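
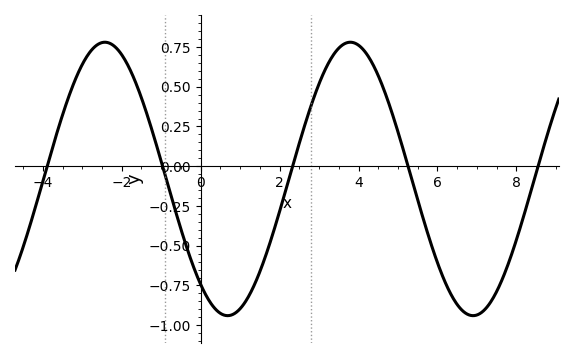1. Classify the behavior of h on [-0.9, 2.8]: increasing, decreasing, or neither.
neither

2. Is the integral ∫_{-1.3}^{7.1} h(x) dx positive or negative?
negative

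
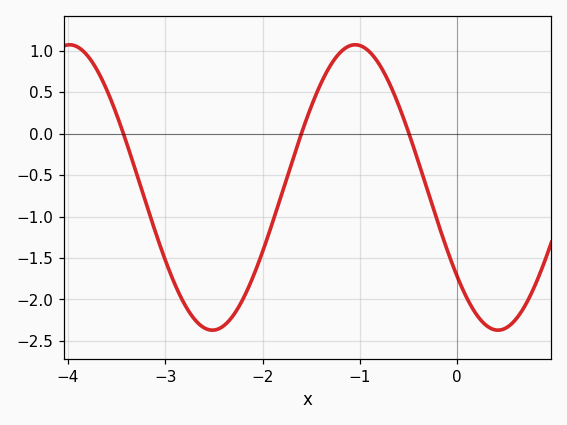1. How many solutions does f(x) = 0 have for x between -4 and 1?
3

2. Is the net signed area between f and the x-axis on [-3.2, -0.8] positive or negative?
negative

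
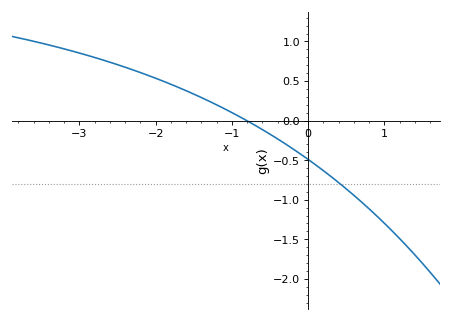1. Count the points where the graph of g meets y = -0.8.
1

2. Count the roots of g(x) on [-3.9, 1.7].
1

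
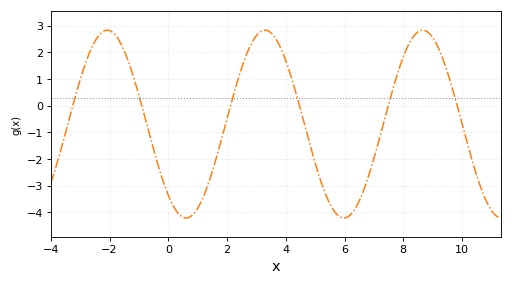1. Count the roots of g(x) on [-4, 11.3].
6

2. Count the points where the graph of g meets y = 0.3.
6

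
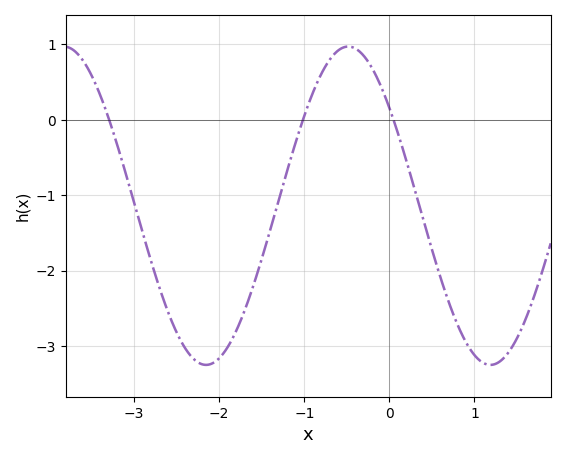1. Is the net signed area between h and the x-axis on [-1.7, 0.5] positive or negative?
negative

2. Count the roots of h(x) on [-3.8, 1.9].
3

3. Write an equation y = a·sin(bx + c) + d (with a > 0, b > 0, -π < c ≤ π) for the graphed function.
y = 2.11sin(1.9x + 2.5) - 1.14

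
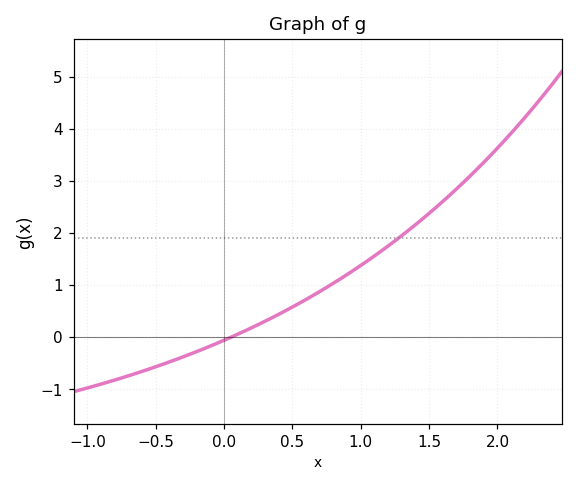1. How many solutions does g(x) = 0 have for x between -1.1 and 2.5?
1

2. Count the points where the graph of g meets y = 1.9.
1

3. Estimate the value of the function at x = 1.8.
3.1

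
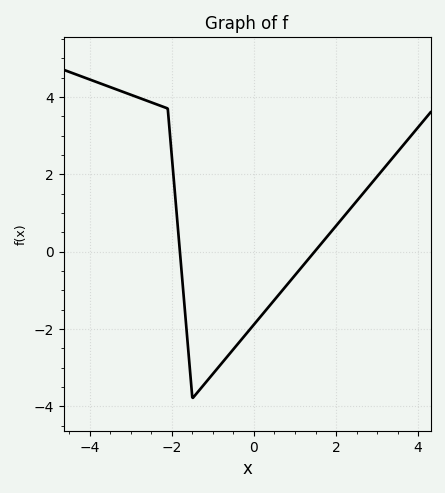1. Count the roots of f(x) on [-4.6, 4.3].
2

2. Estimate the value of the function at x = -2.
2.4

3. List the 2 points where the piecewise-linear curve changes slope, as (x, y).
(-2.1, 3.7); (-1.5, -3.8)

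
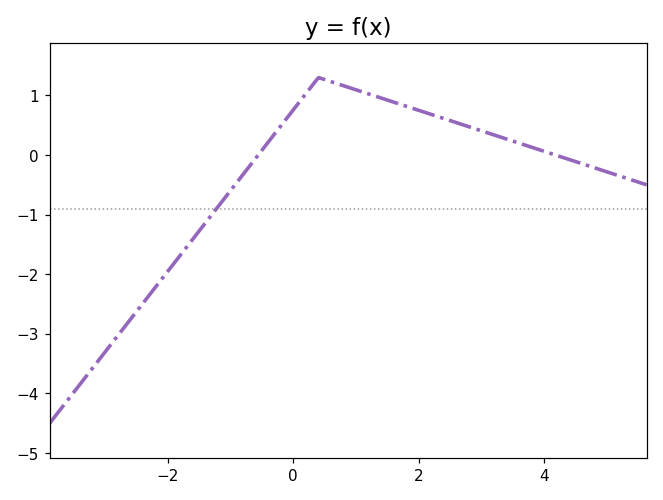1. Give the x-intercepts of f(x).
-0.56, 4.18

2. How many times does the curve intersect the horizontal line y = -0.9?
1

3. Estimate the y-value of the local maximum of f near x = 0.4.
1.3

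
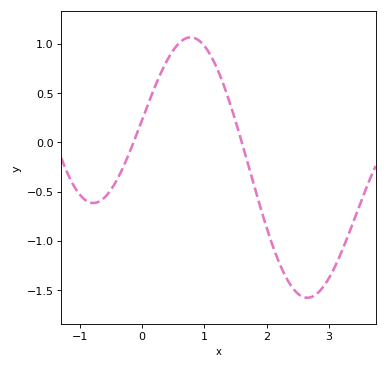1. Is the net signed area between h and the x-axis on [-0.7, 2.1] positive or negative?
positive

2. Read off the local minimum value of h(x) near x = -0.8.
-0.617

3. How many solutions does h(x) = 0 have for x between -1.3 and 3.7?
2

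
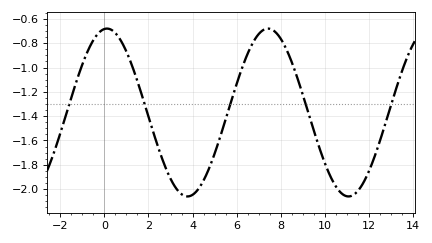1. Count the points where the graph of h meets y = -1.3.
5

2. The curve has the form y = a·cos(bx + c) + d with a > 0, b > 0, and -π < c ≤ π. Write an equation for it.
y = 0.69cos(0.86x - 0.1) - 1.37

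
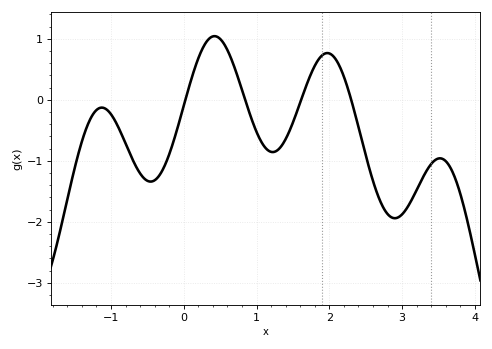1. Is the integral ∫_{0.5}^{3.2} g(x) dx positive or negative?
negative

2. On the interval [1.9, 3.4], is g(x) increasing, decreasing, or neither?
neither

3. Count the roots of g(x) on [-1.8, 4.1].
4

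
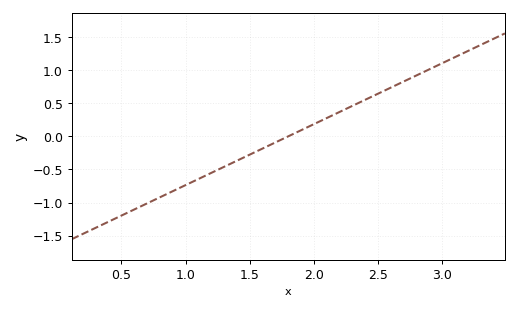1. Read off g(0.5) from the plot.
-1.2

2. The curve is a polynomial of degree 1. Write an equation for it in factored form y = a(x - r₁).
y = 0.92(x - 1.8)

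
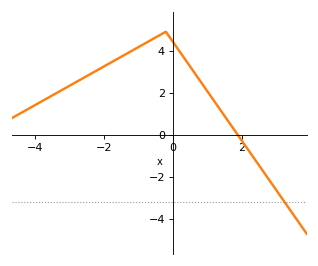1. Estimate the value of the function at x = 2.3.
-1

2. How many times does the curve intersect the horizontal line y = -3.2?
1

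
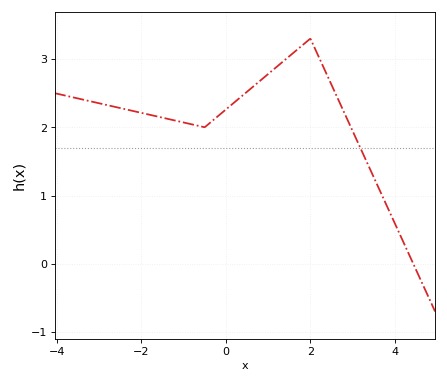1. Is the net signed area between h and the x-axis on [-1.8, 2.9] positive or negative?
positive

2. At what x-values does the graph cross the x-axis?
4.43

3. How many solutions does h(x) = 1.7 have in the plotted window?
1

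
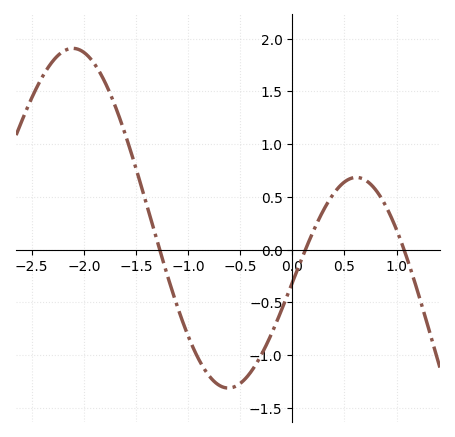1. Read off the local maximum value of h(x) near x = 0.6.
0.684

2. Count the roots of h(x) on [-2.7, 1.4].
3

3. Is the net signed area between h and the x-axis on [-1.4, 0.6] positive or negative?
negative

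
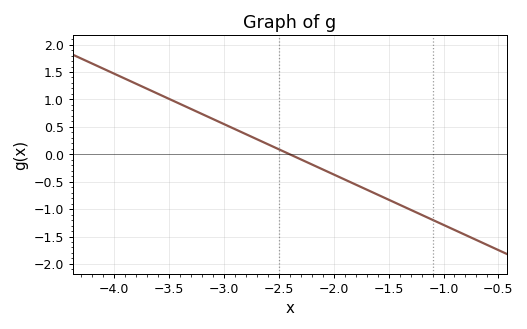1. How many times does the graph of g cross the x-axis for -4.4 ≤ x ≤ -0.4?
1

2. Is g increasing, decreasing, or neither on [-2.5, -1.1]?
decreasing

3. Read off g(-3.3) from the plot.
0.828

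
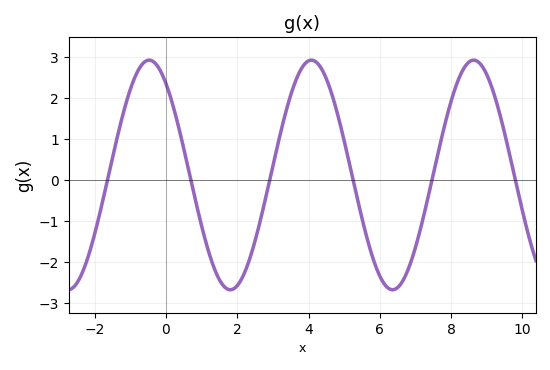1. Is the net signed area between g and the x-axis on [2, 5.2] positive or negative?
positive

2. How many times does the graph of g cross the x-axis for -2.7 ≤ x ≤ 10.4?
6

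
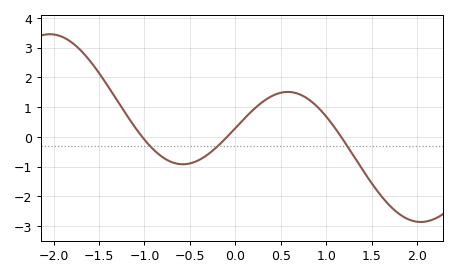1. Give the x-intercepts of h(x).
-1.02, -0.091, 1.16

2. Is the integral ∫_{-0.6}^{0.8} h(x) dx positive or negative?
positive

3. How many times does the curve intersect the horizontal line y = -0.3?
3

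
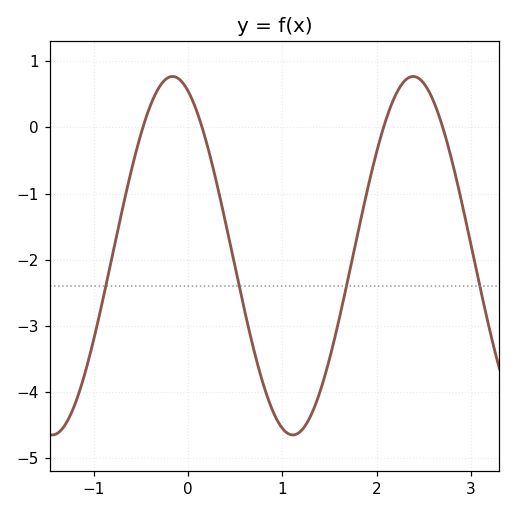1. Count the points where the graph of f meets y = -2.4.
4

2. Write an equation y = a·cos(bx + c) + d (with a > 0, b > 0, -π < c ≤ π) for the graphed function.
y = 2.71cos(2.5x + 0.41) - 1.94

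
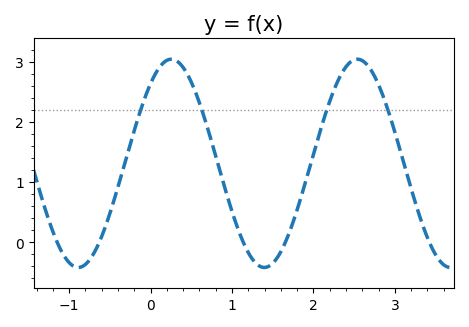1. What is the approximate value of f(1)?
0.512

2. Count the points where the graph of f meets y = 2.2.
4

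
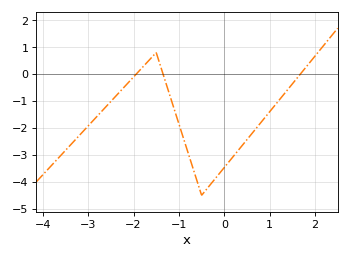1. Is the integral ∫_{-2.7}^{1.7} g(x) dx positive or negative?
negative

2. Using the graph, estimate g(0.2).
-3.05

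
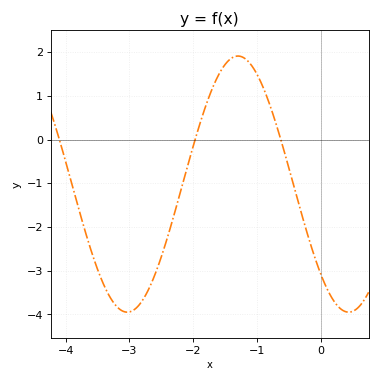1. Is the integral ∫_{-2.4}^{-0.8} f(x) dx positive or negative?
positive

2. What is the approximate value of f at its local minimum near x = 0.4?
-3.9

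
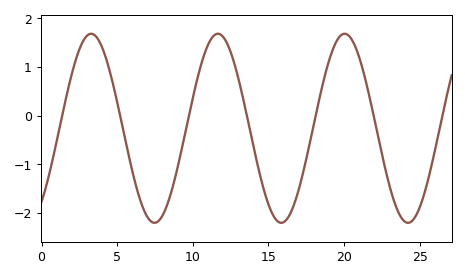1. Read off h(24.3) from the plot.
-2.2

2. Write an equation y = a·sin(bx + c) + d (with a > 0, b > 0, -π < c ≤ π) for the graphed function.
y = 1.94sin(0.75x - 0.89) - 0.26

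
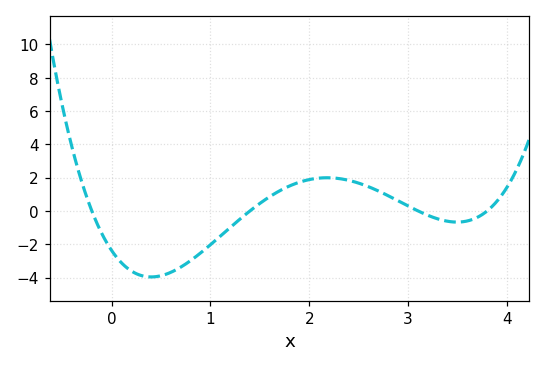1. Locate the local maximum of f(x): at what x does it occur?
2.2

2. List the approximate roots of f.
-0.2, 1.4, 3.1, 3.8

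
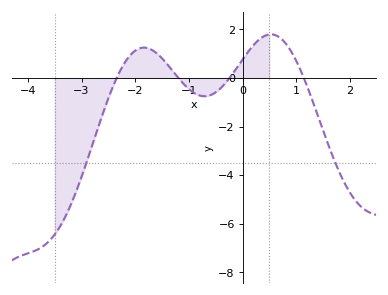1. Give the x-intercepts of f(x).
-2.35, -1.2, -0.243, 1.14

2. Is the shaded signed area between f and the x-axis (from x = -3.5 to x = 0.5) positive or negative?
negative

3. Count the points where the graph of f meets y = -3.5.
2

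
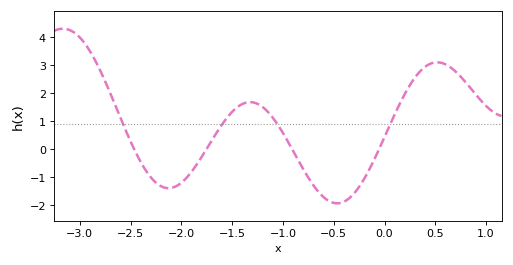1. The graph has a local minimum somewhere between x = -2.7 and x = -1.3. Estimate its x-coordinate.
-2.13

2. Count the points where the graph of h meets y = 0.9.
4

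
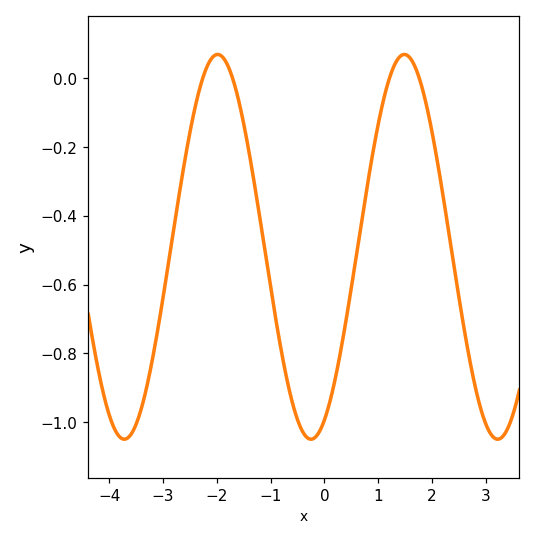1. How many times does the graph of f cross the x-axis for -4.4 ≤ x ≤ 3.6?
4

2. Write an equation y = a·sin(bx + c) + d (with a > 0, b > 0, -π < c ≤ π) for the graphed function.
y = 0.56sin(1.8x - 1.1) - 0.49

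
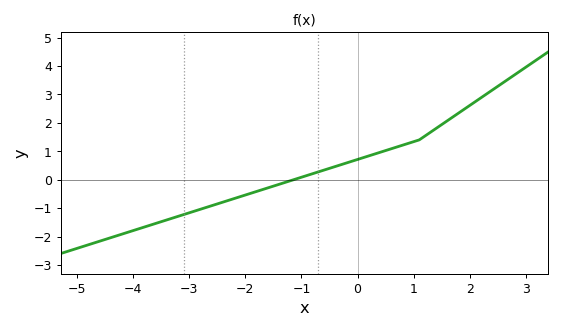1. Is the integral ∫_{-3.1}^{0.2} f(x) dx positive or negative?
negative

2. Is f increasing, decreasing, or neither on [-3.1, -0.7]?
increasing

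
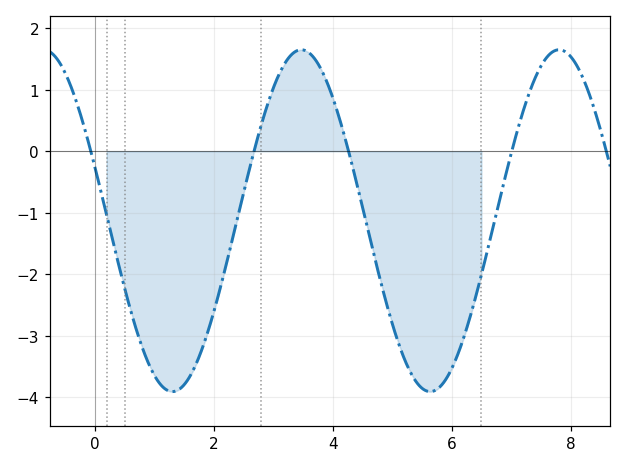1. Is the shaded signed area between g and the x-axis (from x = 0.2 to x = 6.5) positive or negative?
negative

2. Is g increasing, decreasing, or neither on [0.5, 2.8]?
neither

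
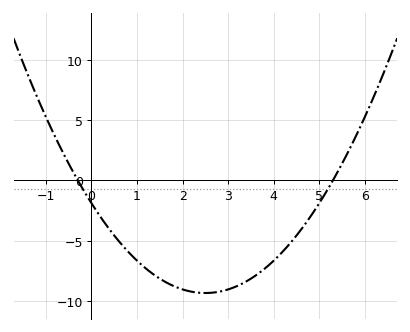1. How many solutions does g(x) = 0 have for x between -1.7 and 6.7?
2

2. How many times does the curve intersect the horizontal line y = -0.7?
2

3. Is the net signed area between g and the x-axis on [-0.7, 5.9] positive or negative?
negative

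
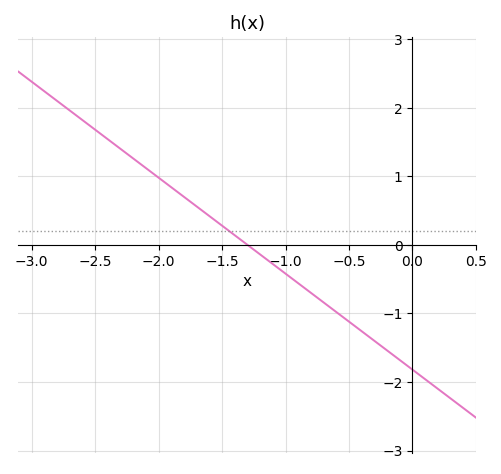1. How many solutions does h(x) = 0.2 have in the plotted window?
1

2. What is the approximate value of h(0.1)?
-2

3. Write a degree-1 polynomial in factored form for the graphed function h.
y = -1.4(x + 1.3)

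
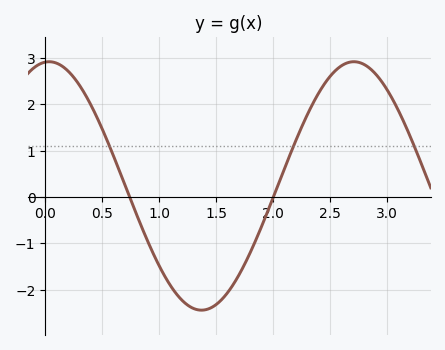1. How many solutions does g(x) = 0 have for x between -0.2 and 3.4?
2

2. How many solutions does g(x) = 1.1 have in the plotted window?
3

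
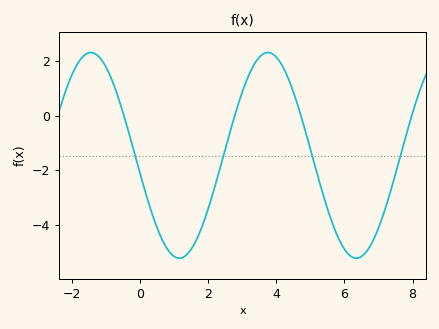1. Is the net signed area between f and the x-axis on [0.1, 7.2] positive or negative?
negative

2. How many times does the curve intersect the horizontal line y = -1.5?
4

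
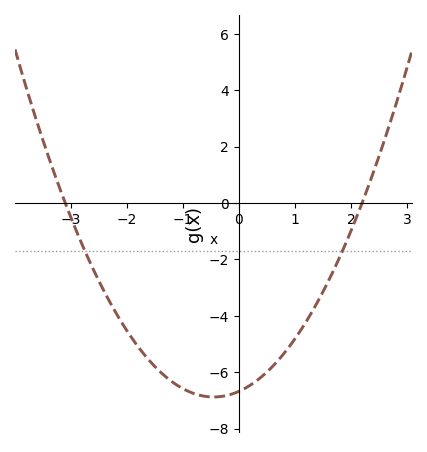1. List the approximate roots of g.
-3.1, 2.2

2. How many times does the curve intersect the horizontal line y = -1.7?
2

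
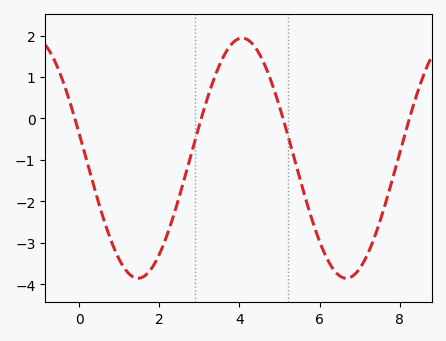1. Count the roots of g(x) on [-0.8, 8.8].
4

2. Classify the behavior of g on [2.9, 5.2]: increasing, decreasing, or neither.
neither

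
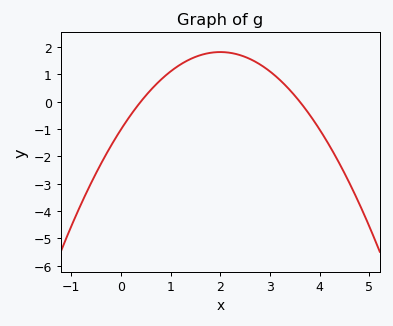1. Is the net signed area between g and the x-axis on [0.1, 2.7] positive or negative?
positive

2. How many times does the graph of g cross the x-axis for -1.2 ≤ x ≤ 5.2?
2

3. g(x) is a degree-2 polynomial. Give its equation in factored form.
y = -0.71(x - 0.4)(x - 3.6)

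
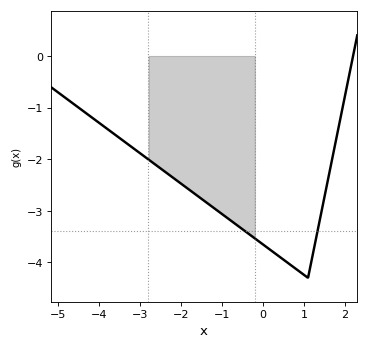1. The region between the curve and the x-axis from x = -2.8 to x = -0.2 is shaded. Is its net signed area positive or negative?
negative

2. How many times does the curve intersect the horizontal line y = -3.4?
2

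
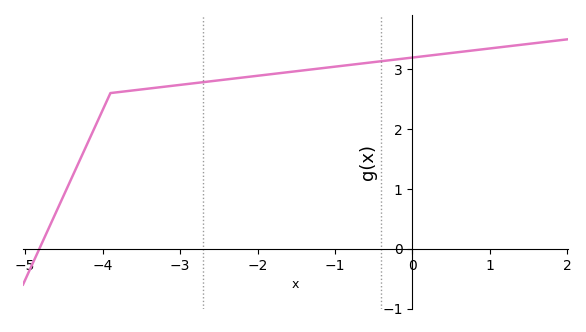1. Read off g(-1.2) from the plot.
3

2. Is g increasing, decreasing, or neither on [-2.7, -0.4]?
increasing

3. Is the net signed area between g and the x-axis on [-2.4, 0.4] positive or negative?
positive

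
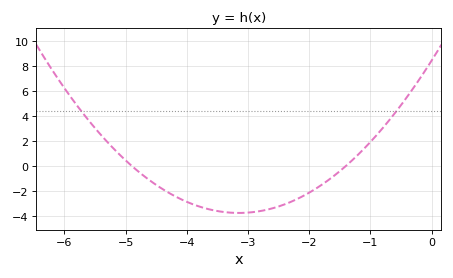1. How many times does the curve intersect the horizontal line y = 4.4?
2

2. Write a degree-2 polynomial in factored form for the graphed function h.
y = 1.23(x + 4.9)(x + 1.4)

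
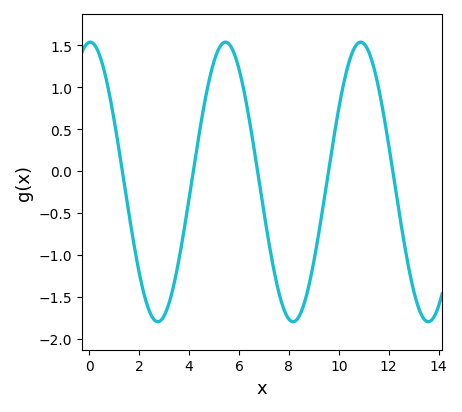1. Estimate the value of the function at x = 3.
-1.73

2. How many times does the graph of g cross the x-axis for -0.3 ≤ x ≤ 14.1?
5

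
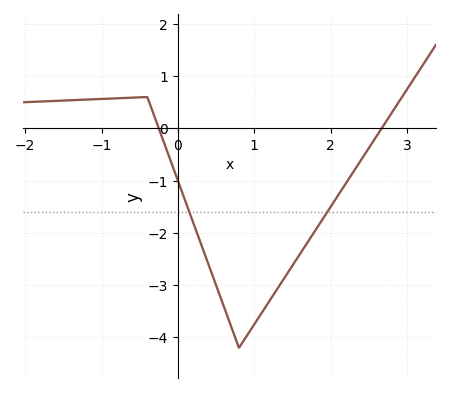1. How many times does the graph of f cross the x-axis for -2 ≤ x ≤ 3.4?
2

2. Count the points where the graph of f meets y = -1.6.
2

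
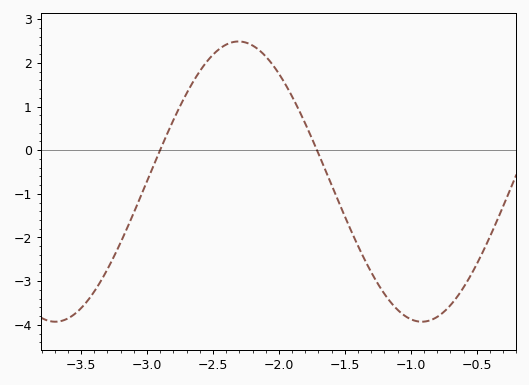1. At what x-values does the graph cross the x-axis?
-2.9, -1.7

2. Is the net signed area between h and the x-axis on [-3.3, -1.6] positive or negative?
positive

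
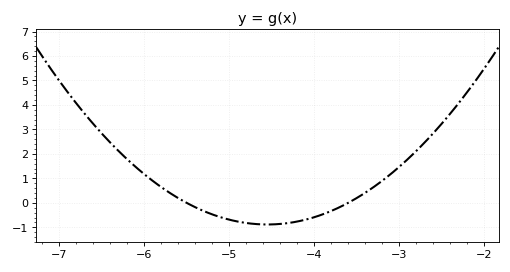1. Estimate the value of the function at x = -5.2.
-0.47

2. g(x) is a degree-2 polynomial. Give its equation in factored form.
y = 0.98(x + 5.5)(x + 3.6)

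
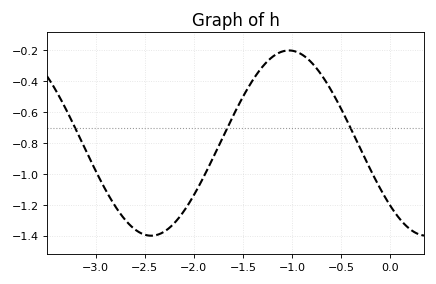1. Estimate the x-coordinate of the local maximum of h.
-1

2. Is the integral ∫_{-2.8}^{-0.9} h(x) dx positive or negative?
negative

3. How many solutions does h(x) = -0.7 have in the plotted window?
3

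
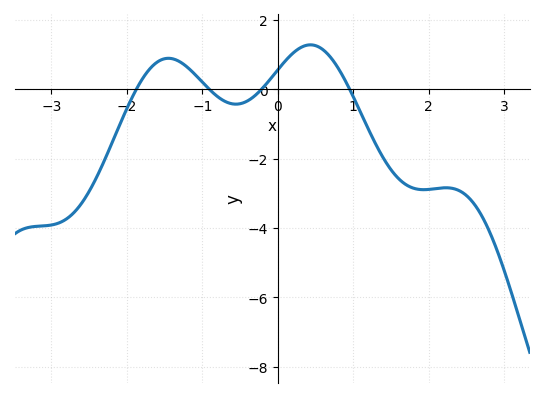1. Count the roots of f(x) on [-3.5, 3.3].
4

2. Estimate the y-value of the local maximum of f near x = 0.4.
1.2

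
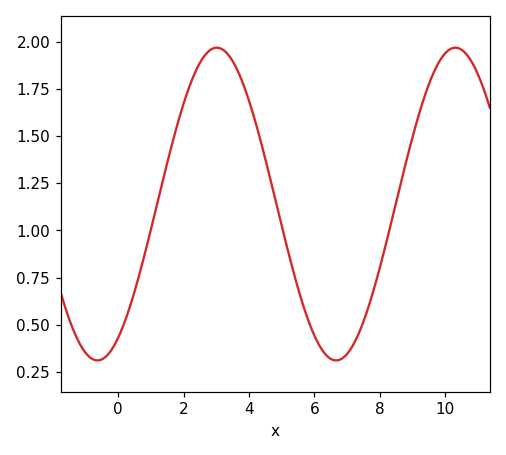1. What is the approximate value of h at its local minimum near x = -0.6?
0.31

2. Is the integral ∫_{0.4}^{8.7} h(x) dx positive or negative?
positive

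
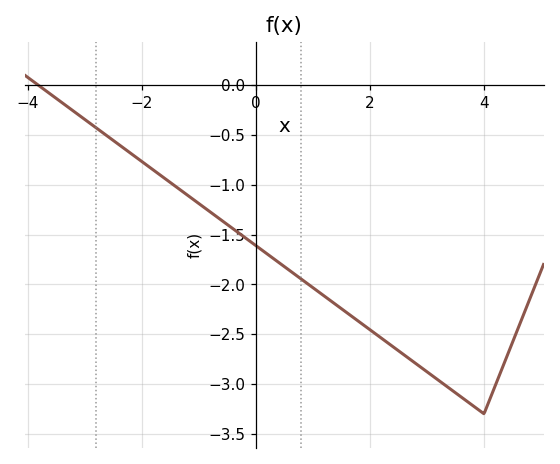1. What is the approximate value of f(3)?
-2.9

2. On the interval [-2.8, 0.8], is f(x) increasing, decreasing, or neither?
decreasing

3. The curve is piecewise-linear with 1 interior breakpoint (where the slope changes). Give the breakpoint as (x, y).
(4, -3.3)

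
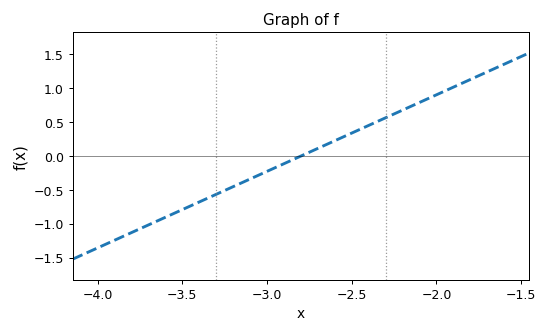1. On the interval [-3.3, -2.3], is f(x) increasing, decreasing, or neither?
increasing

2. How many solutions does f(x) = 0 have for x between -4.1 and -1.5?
1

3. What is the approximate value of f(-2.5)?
0.35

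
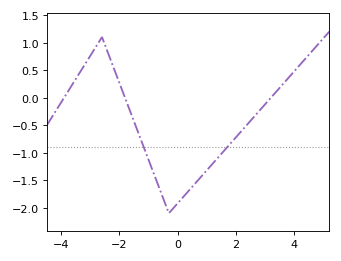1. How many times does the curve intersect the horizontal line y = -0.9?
2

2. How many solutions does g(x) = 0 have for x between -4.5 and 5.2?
3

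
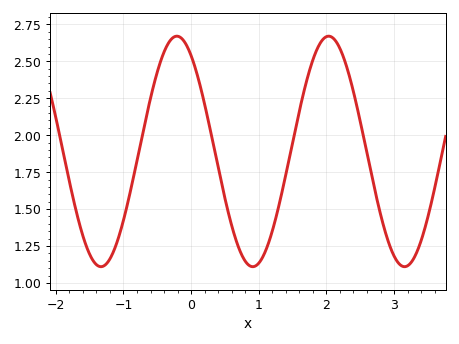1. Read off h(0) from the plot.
2.54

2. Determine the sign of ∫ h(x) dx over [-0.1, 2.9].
positive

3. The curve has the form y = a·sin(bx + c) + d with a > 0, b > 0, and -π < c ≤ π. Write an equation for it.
y = 0.78sin(2.8x + 2.16) + 1.89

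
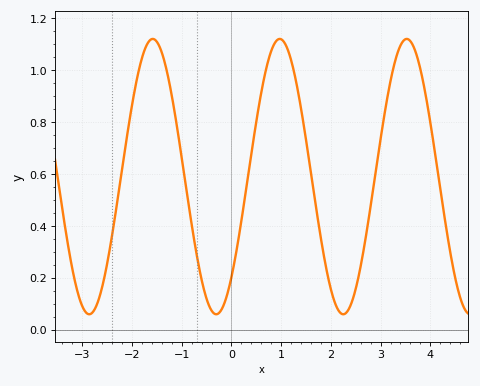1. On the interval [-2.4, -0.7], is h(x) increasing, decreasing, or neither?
neither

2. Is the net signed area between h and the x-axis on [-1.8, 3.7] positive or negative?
positive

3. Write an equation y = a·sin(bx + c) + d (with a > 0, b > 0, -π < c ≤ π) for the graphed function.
y = 0.53sin(2.46x - 0.82) + 0.59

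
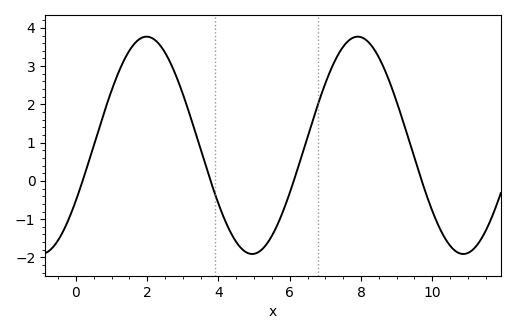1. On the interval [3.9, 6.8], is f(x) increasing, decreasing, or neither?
neither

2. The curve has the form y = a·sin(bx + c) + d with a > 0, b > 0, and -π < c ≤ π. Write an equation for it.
y = 2.84sin(1.06x - 0.53) + 0.93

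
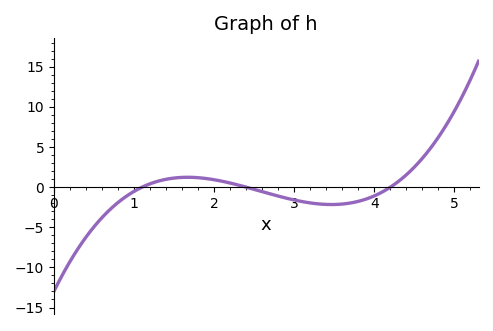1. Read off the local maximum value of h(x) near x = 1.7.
1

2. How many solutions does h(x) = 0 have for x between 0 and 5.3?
3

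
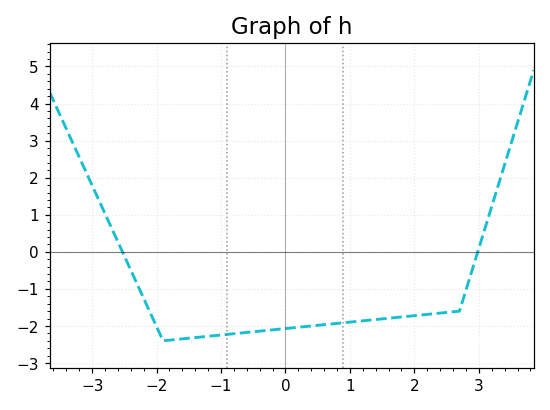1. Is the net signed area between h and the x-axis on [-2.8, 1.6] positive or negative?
negative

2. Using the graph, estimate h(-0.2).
-2.1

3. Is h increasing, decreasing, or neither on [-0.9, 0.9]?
increasing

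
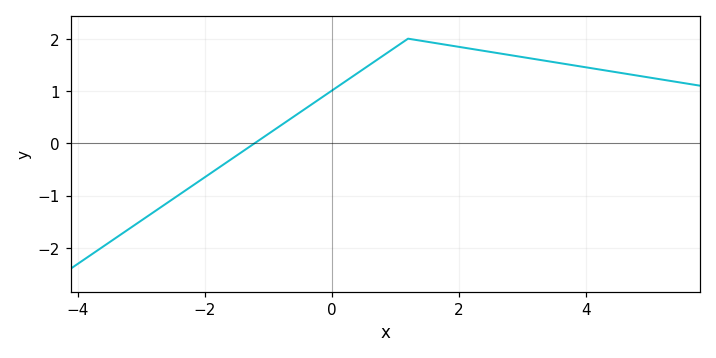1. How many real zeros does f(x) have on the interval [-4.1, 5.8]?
1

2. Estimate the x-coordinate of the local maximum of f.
1.2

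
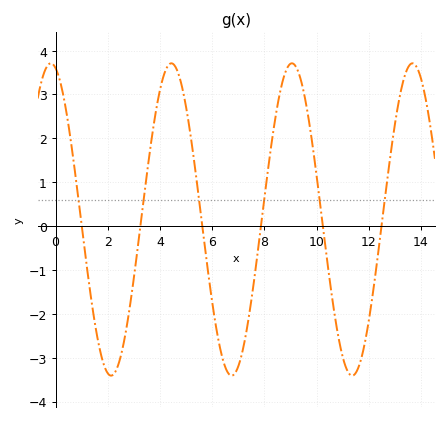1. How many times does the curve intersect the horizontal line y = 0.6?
6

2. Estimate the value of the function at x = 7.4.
-2.09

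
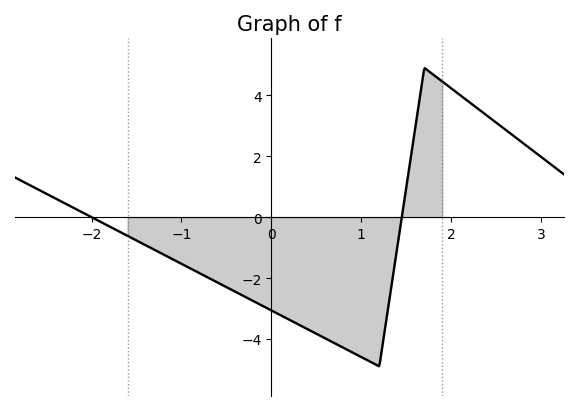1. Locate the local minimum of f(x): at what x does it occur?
1.2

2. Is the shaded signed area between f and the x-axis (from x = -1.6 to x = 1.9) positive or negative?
negative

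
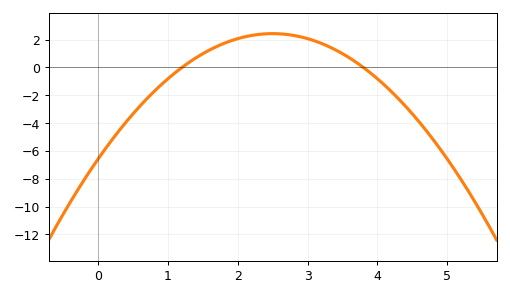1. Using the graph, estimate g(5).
-6.57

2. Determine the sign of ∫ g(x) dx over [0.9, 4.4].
positive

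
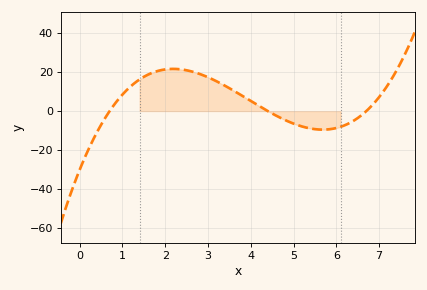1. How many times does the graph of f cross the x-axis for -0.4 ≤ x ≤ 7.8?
3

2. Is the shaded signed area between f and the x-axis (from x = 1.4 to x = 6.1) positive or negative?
positive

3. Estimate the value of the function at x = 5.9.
-9.11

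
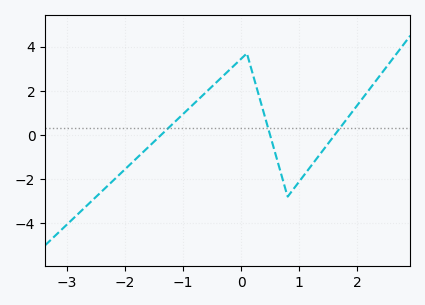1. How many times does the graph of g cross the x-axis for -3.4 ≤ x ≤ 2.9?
3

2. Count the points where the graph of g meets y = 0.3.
3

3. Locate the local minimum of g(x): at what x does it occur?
0.8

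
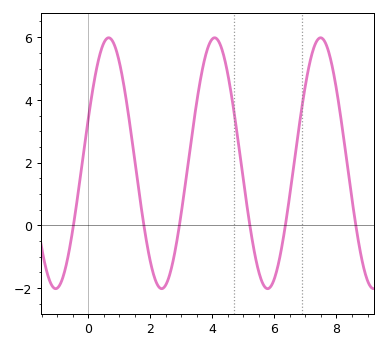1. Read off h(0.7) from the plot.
6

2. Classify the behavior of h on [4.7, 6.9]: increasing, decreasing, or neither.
neither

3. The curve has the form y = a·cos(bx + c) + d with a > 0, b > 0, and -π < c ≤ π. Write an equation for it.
y = 4cos(1.8x - 1.2) + 1.98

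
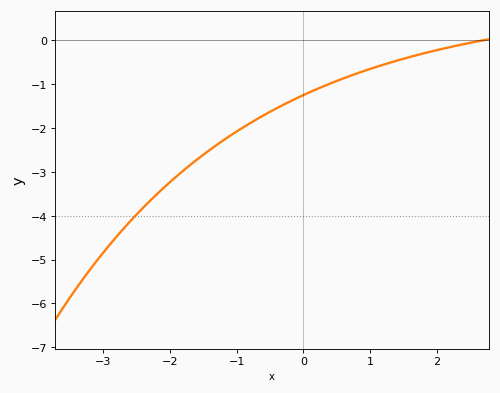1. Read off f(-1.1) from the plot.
-2.2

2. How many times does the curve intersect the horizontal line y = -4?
1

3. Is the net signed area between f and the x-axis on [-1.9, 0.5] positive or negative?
negative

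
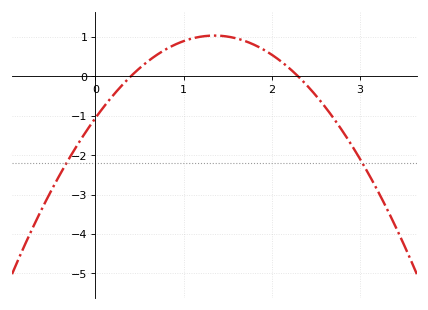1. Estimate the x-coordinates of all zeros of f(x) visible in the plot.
0.4, 2.3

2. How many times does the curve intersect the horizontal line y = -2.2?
2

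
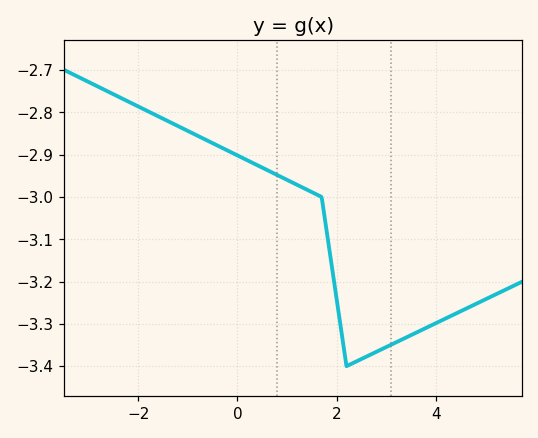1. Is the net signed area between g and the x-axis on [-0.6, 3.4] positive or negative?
negative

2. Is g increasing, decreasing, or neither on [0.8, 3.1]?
neither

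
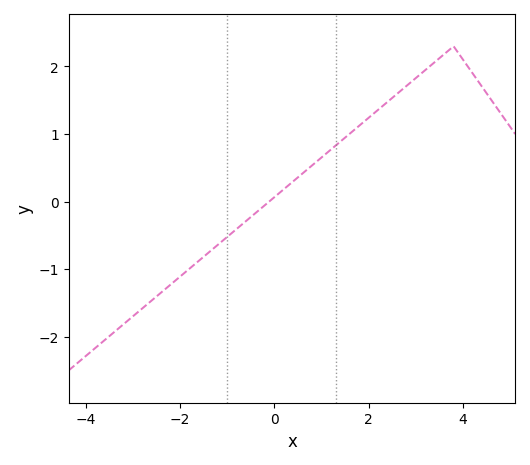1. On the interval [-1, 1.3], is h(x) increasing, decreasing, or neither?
increasing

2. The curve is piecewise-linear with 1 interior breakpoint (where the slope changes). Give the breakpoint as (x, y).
(3.8, 2.3)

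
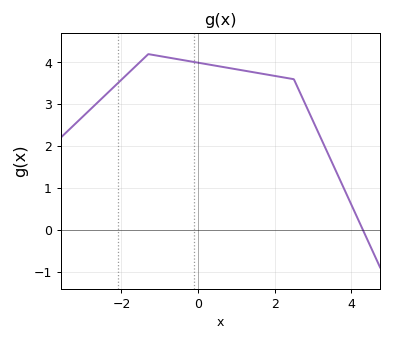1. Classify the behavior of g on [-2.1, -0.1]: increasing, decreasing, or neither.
neither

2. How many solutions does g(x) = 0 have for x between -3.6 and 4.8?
1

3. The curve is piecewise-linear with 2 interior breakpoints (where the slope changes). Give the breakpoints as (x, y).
(-1.3, 4.2); (2.5, 3.6)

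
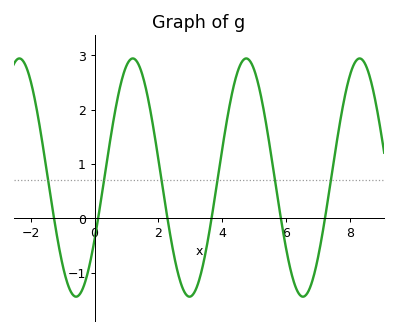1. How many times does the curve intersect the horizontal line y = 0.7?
6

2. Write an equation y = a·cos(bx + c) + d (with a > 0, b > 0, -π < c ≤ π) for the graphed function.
y = 2.19cos(1.77x - 2.12) + 0.75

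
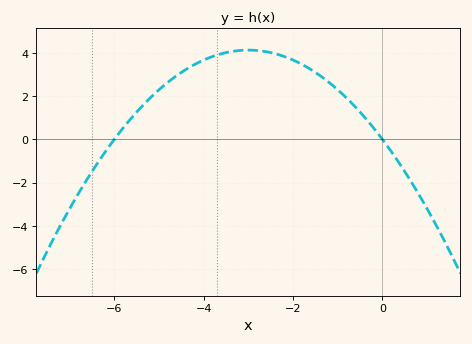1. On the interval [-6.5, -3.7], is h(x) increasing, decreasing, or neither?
increasing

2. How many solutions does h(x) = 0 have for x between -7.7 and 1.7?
2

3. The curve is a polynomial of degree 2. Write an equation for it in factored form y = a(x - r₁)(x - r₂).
y = -0.46(x + 6)(x - 0)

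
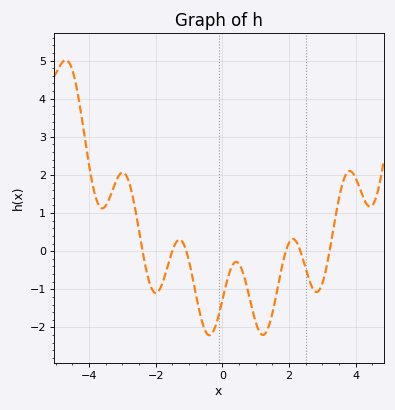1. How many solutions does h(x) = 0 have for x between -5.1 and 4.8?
6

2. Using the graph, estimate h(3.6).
1.8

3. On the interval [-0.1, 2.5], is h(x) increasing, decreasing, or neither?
neither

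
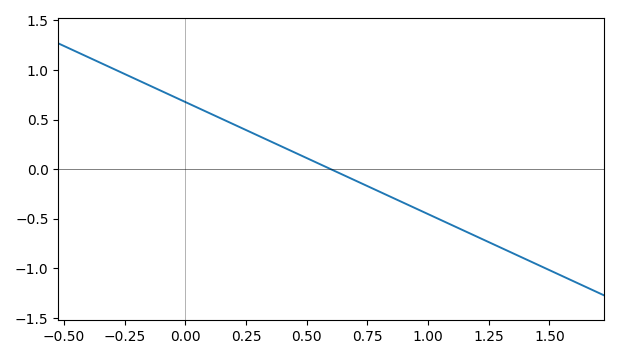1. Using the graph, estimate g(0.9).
-0.339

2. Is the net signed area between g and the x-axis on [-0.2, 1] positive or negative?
positive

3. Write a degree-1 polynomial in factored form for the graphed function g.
y = -1.13(x - 0.6)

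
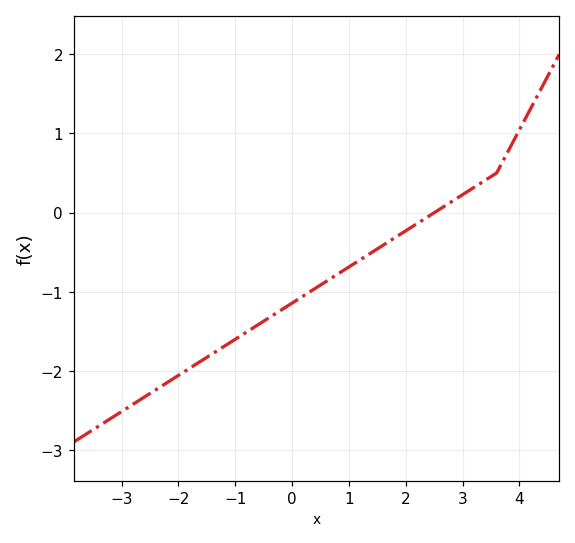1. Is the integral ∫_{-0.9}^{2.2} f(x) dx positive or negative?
negative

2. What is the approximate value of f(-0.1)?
-1.19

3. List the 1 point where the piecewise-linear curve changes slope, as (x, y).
(3.6, 0.5)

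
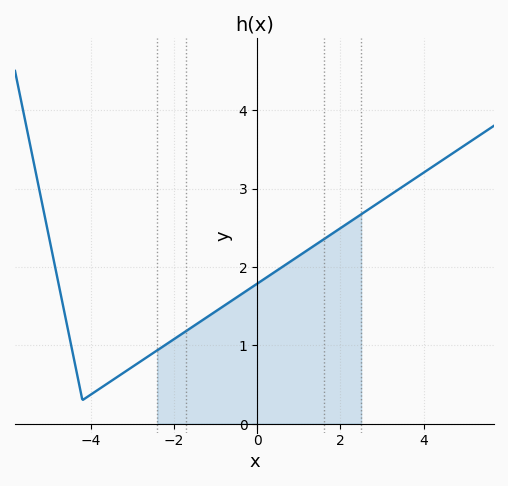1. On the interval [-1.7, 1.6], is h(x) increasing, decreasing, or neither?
increasing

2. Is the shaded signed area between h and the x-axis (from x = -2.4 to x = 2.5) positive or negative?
positive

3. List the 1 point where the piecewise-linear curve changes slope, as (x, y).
(-4.2, 0.3)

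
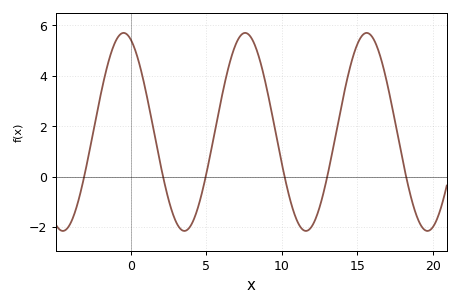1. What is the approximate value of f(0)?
5.42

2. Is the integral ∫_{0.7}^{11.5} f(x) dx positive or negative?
positive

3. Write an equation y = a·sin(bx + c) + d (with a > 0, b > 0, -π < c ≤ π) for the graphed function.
y = 3.93sin(0.78x + 1.95) + 1.77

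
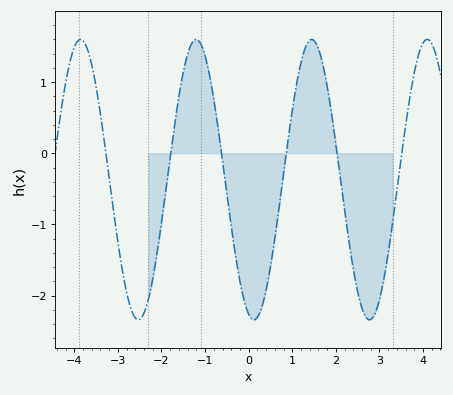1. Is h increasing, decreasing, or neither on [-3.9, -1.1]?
neither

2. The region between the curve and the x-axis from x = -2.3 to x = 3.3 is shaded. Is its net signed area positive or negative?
negative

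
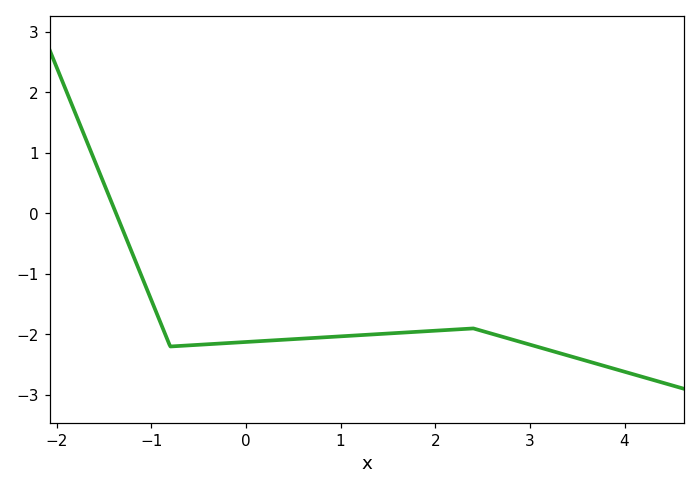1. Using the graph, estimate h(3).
-2.17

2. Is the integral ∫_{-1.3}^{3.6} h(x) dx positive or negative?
negative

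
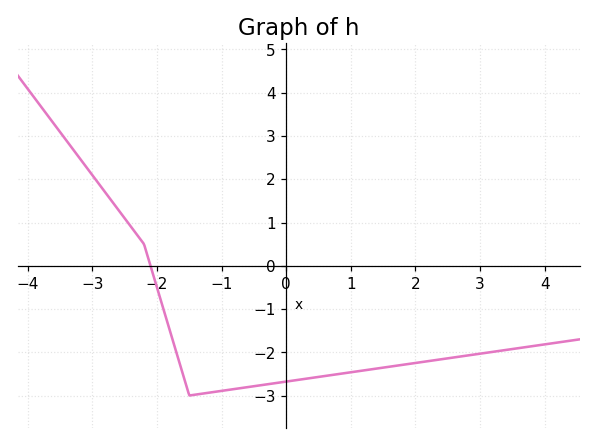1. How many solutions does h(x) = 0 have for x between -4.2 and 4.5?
1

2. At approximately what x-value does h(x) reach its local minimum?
-1.4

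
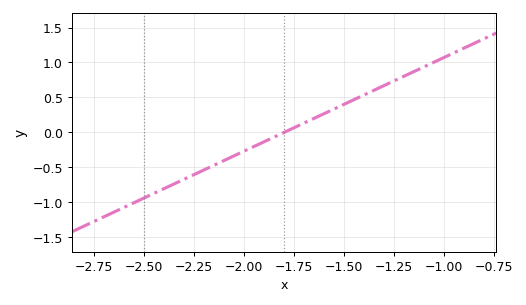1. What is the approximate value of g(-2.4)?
-0.8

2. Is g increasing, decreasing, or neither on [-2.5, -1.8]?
increasing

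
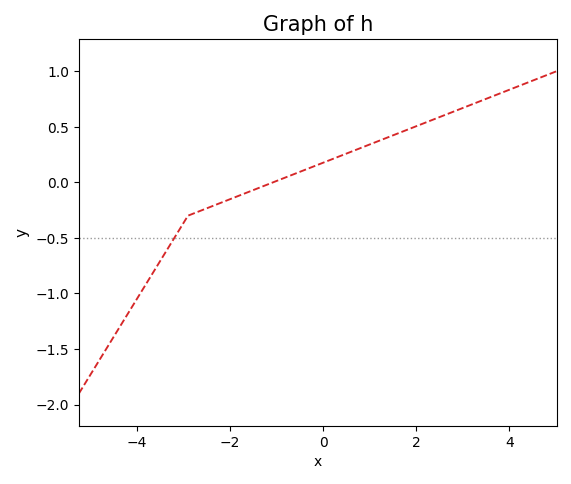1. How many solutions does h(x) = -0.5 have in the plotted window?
1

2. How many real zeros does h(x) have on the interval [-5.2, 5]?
1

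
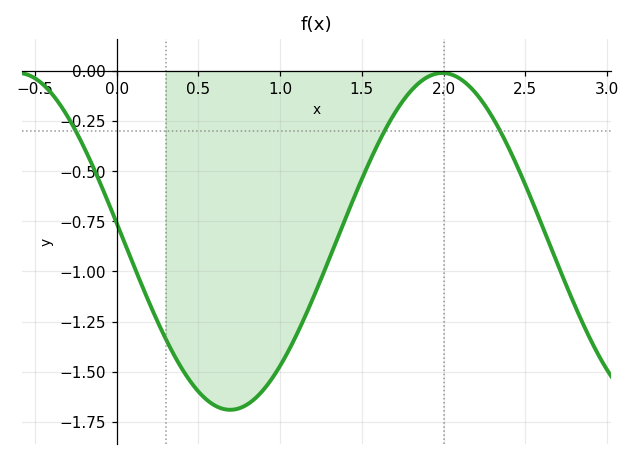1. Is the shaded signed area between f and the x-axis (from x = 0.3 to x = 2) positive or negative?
negative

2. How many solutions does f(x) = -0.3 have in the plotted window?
3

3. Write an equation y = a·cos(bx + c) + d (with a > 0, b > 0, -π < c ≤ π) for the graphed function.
y = 0.84cos(2.4x + 1.5) - 0.85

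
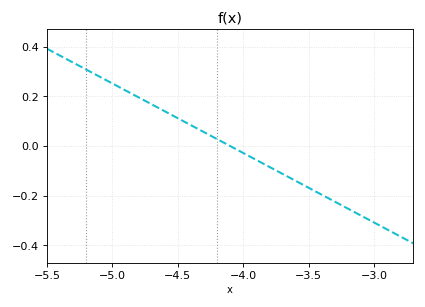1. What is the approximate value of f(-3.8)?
-0.08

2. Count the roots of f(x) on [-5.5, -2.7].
1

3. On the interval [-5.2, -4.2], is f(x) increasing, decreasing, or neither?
decreasing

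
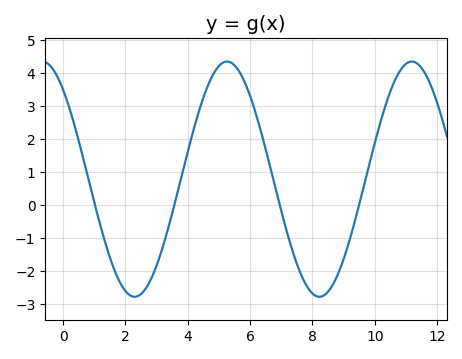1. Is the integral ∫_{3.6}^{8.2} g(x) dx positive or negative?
positive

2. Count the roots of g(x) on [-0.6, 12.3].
4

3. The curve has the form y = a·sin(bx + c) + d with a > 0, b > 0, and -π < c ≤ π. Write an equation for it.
y = 3.56sin(1.1x + 2.3) + 0.78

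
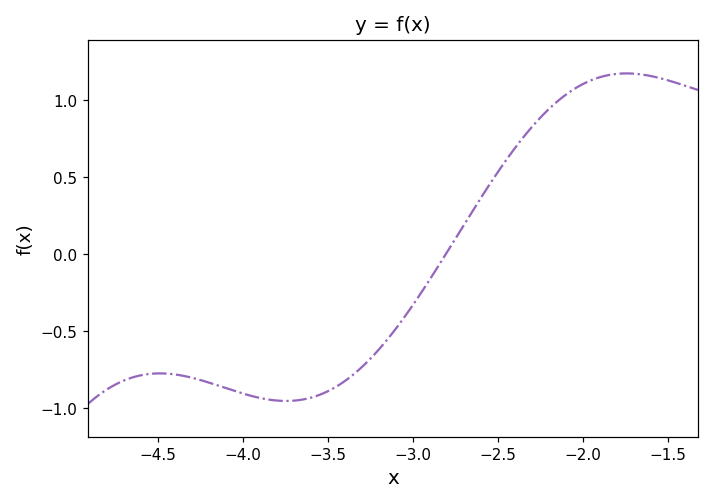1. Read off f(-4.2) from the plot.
-0.833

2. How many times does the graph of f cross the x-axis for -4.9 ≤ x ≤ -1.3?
1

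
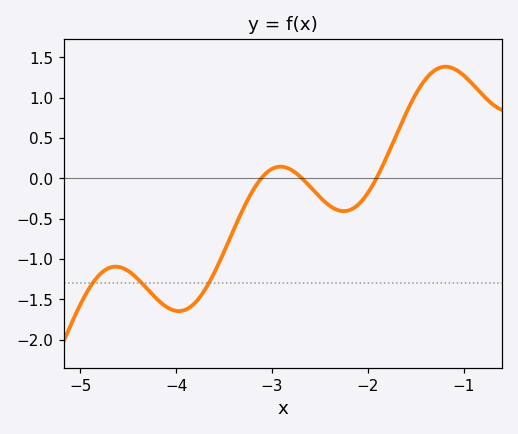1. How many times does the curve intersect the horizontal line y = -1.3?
3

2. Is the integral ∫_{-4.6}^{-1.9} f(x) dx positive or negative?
negative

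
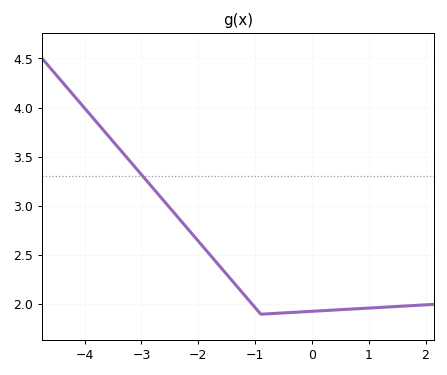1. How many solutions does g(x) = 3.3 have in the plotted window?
1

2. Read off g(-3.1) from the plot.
3.39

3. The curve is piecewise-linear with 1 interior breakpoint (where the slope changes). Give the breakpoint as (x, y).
(-0.9, 1.9)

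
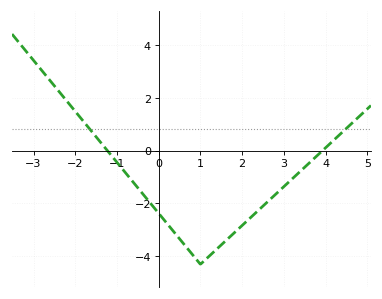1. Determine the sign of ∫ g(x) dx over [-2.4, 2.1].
negative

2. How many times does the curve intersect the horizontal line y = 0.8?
2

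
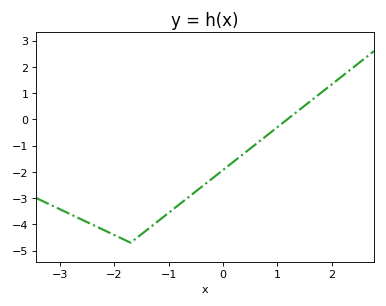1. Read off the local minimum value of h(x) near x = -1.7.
-4.7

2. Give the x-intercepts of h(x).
1.2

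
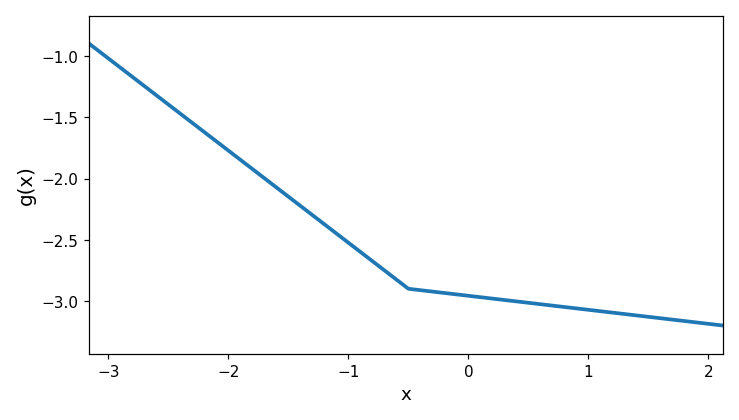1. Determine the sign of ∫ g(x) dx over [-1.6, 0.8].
negative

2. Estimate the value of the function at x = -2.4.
-1.47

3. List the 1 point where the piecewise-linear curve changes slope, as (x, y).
(-0.5, -2.9)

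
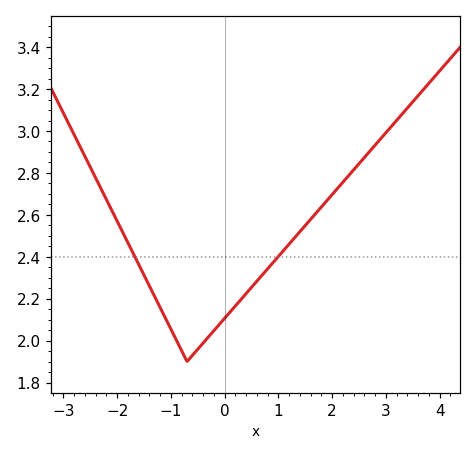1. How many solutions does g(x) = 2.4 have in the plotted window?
2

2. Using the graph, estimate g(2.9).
2.96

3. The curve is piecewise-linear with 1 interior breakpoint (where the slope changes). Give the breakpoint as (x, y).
(-0.7, 1.9)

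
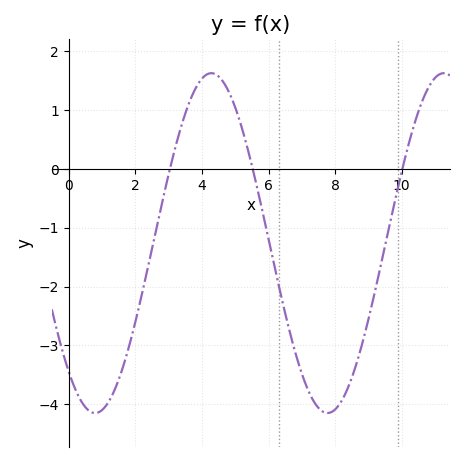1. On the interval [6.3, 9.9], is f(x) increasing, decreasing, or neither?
neither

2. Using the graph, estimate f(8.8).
-3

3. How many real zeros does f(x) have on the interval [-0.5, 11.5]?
3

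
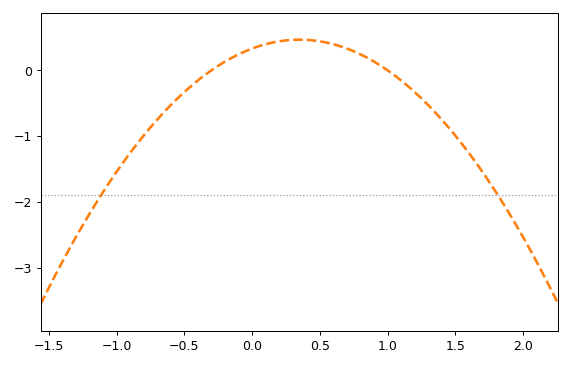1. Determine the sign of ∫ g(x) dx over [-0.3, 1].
positive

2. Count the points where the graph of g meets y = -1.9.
2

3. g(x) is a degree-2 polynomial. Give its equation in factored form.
y = -1.1(x + 0.3)(x - 1)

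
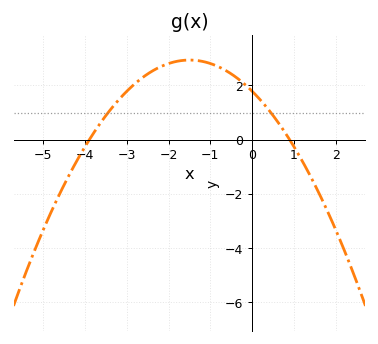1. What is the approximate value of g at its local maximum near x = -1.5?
2.94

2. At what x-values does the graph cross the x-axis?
-3.9, 0.9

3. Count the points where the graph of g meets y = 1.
2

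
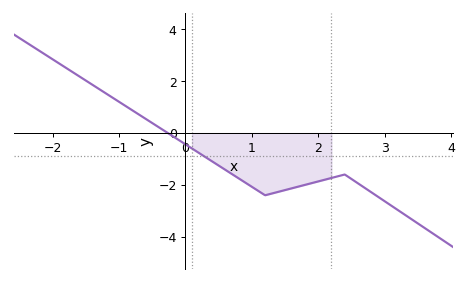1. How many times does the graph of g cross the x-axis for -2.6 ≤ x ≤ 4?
1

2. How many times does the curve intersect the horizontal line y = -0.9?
1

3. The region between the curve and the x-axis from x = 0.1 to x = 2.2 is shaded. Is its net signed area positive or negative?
negative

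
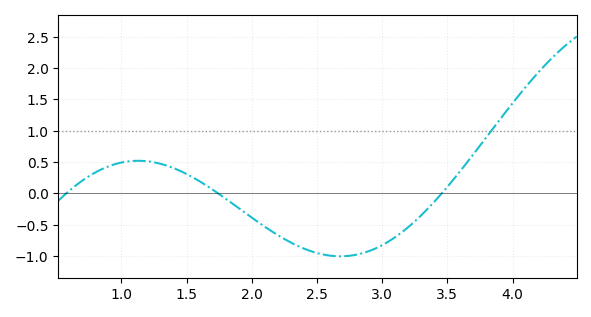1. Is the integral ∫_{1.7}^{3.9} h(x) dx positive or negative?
negative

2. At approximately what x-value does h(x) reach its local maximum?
1.1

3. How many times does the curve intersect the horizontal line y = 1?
1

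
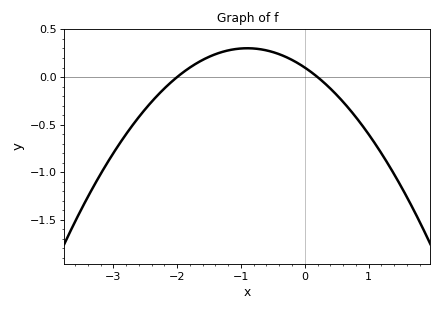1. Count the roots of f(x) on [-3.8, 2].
2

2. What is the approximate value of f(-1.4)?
0.24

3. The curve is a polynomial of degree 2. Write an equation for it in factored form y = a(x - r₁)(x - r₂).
y = -0.25(x + 2)(x - 0.2)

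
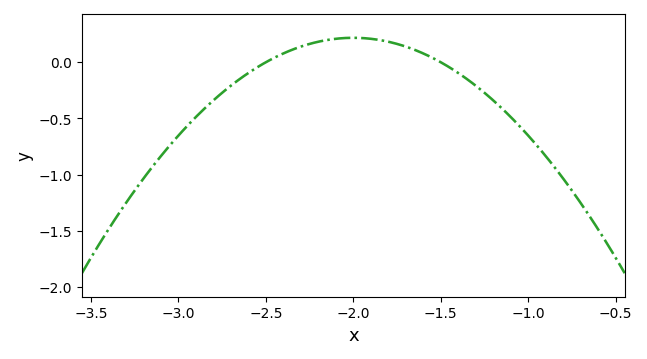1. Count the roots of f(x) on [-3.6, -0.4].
2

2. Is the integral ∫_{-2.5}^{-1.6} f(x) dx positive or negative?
positive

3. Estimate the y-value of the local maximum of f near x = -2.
0.217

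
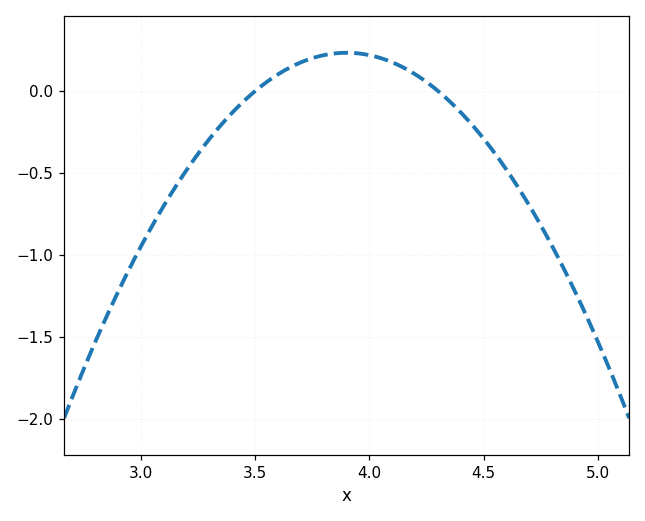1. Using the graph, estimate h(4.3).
0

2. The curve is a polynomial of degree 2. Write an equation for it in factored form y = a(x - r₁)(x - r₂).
y = -1.46(x - 3.5)(x - 4.3)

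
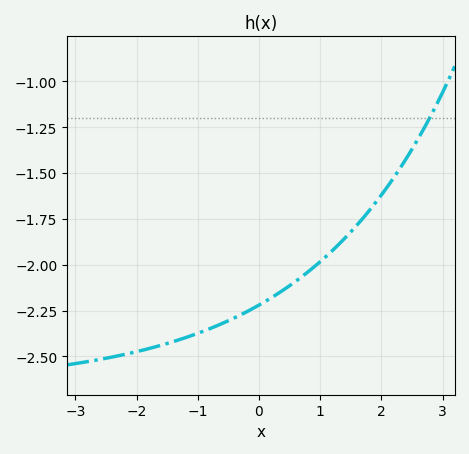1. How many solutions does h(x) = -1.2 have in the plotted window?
1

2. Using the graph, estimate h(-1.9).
-2.47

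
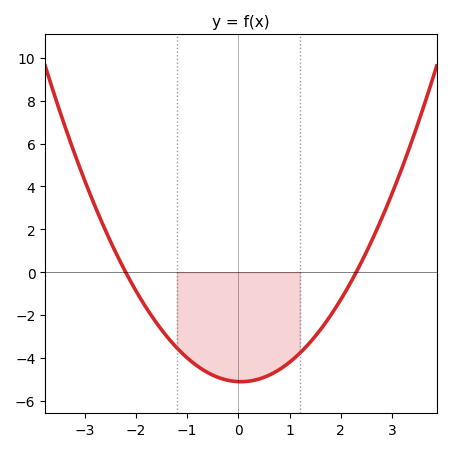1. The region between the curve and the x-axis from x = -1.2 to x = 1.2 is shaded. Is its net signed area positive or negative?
negative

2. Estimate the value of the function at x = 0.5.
-5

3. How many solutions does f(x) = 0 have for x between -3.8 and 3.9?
2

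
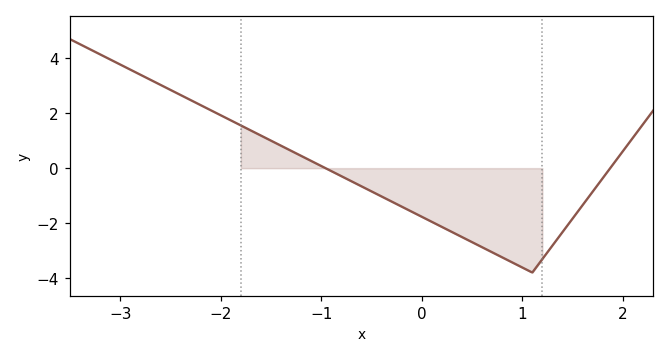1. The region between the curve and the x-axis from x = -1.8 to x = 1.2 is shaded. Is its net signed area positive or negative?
negative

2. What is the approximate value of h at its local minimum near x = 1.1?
-3.8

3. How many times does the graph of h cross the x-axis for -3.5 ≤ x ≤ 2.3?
2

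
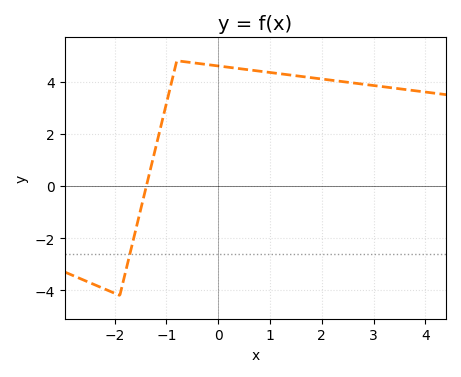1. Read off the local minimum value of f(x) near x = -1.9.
-4.2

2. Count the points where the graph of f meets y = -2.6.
1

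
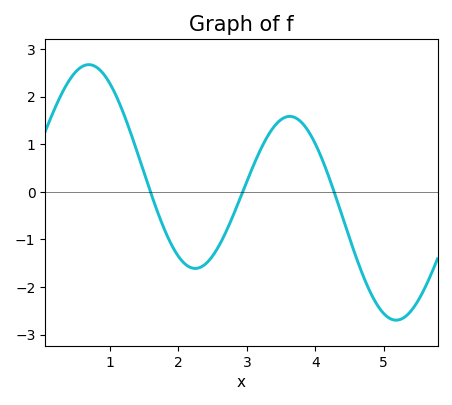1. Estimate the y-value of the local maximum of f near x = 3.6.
1.58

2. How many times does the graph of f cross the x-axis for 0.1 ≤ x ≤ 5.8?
3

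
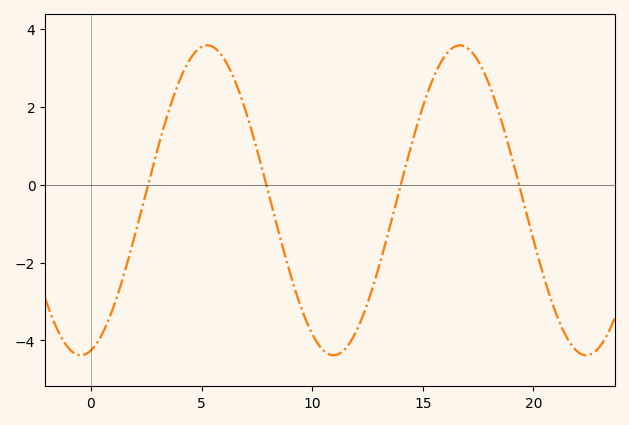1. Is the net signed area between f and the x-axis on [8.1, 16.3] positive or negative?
negative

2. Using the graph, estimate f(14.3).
0.6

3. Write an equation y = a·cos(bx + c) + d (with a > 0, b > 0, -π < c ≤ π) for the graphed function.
y = 3.98cos(0.55x - 2.9) - 0.4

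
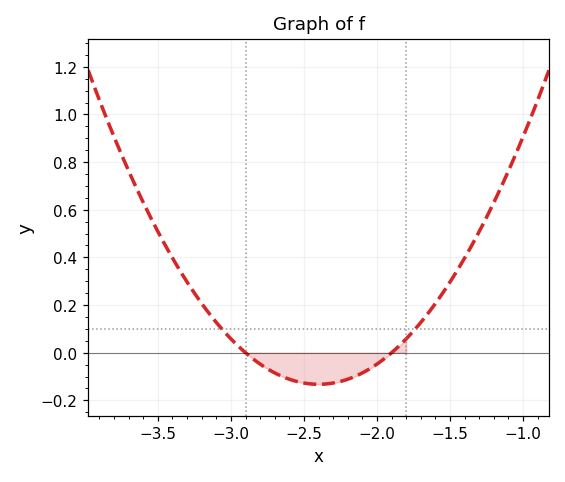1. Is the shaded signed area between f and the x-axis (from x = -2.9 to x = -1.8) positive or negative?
negative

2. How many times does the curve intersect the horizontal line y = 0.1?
2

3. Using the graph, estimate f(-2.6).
-0.12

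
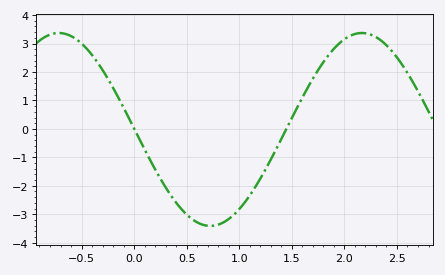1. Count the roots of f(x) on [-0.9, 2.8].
2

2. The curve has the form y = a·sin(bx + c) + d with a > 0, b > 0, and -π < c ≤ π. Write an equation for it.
y = 3.39sin(2.2x + 3.1) - 0.02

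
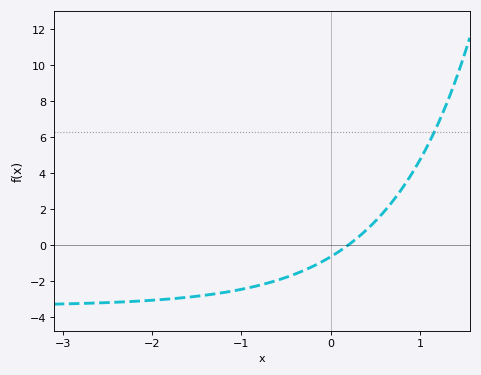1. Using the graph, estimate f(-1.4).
-2.8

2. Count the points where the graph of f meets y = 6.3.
1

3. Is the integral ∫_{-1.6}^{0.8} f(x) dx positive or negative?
negative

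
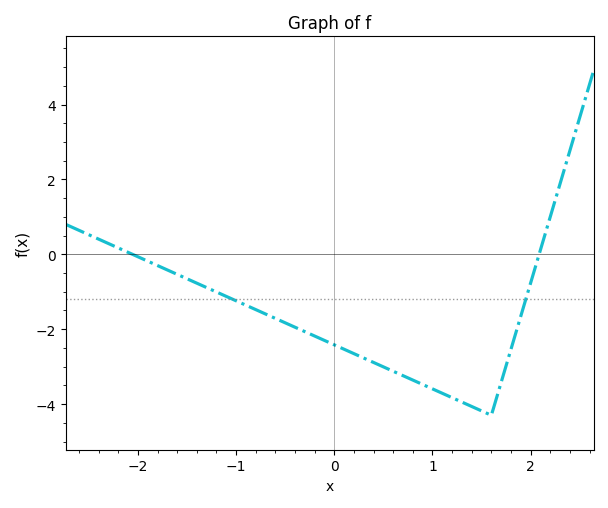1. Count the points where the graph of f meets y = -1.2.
2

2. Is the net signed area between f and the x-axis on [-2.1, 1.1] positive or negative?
negative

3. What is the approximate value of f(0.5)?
-3.01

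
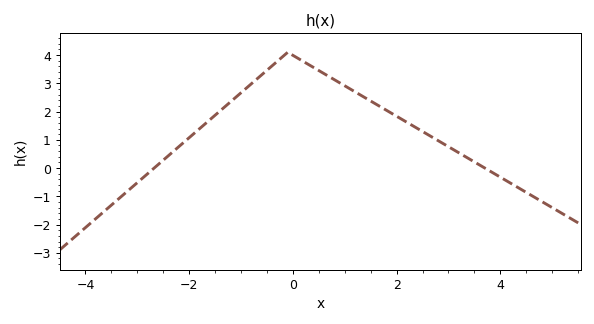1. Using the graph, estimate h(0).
3.99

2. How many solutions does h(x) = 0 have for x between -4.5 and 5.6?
2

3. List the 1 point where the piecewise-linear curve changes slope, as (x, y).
(-0.1, 4.1)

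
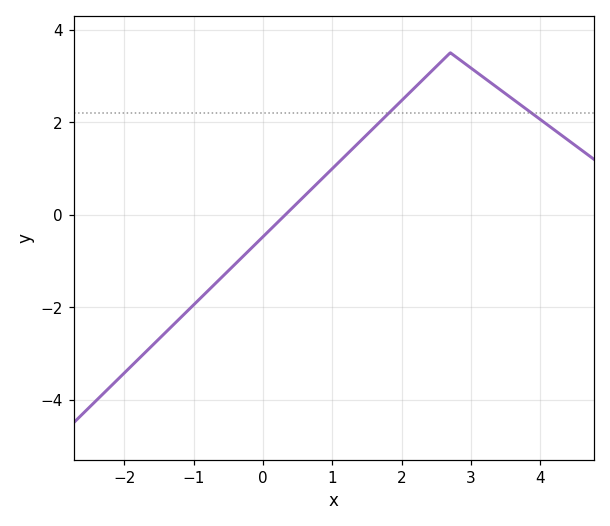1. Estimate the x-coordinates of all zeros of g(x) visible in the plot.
0.324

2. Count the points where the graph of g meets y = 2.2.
2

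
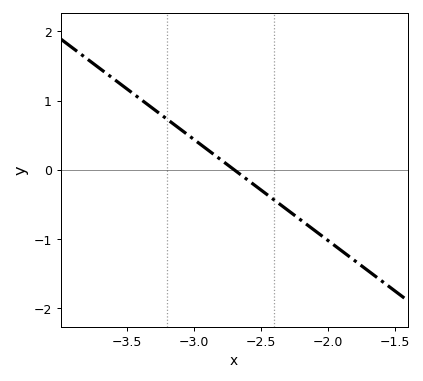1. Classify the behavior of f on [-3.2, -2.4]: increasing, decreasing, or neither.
decreasing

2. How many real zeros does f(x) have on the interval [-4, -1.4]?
1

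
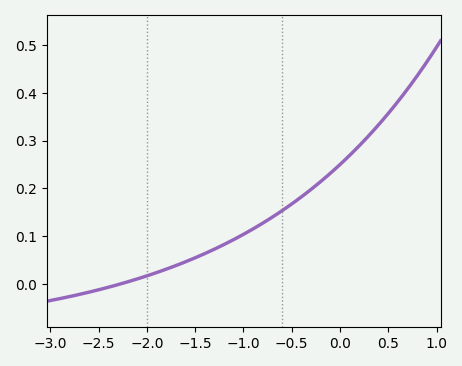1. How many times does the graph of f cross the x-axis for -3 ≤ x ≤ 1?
1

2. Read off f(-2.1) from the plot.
0.01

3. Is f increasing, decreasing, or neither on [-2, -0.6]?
increasing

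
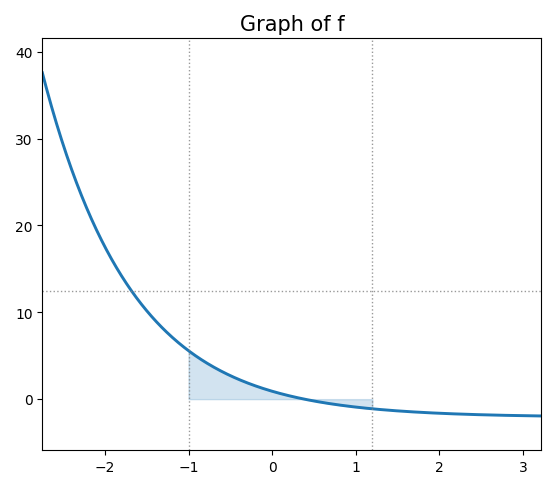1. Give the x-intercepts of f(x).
0.4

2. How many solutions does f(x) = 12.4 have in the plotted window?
1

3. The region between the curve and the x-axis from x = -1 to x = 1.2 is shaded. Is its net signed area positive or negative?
positive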